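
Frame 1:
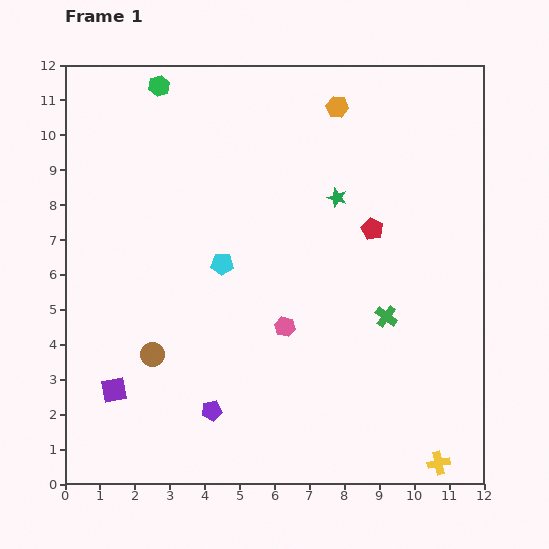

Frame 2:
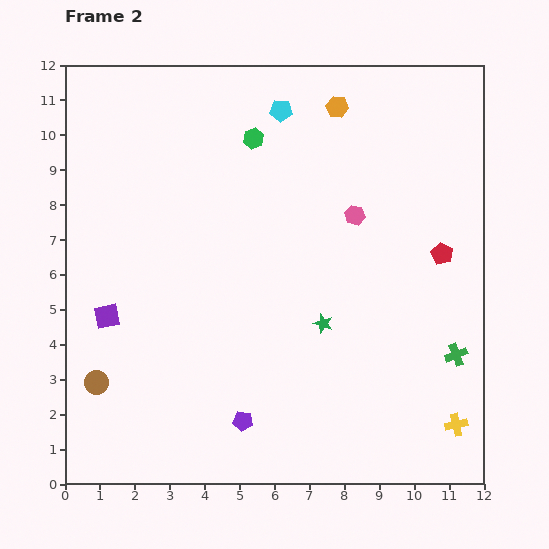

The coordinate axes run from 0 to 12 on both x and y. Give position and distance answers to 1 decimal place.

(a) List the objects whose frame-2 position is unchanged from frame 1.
the orange hexagon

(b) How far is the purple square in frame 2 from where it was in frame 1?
2.1

The purple square moved from (1.4, 2.7) to (1.2, 4.8), a distance of √(0.2² + 2.1²) ≈ 2.1.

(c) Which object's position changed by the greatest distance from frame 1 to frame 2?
the cyan pentagon

(moved 4.7; next 3.8)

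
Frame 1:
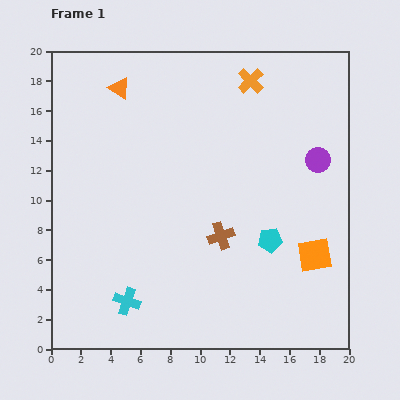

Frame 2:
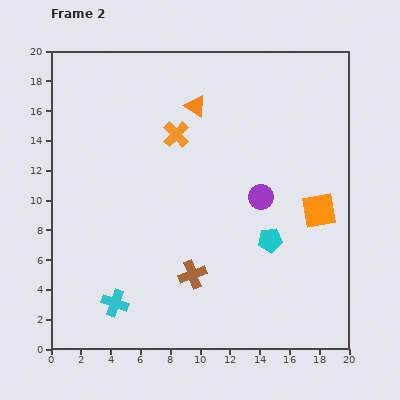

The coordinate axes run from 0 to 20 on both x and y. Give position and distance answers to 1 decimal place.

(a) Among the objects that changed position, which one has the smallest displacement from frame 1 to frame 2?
the cyan cross

(moved 0.8)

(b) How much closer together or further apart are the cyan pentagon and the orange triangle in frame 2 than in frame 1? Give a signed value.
-4.1

Distance in frame 1: 14.4. Distance in frame 2: 10.3.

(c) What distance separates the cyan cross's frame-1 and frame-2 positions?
0.8

The cyan cross moved from (5.1, 3.2) to (4.3, 3.1), a distance of √(0.8² + 0.1²) ≈ 0.8.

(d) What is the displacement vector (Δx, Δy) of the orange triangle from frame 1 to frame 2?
(5.1, -1.2)

The orange triangle was at (4.6, 17.5) in frame 1 and (9.7, 16.3) in frame 2.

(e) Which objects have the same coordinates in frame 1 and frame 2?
the cyan pentagon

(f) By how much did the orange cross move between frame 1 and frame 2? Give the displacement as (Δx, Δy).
(-5.0, -3.6)

The orange cross was at (13.4, 18.0) in frame 1 and (8.4, 14.4) in frame 2.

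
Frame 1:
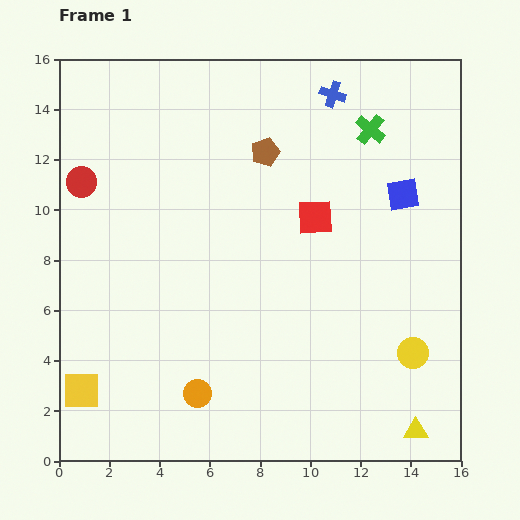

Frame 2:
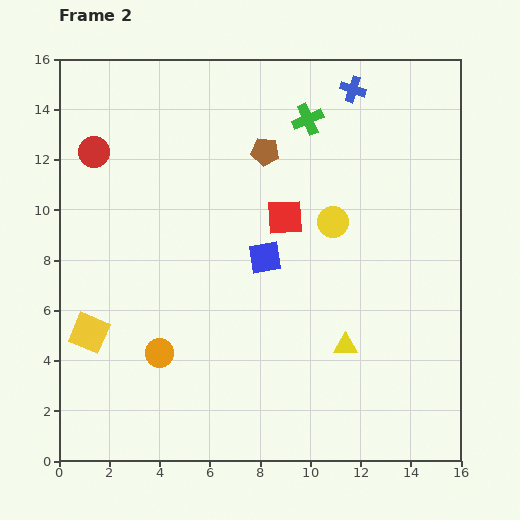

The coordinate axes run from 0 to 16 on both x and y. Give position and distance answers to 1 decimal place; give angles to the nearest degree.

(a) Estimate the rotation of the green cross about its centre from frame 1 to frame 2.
28° clockwise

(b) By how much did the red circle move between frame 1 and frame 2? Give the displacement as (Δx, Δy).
(0.5, 1.2)

The red circle was at (0.9, 11.1) in frame 1 and (1.4, 12.3) in frame 2.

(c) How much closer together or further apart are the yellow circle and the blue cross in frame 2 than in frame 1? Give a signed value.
-5.4

Distance in frame 1: 10.8. Distance in frame 2: 5.4.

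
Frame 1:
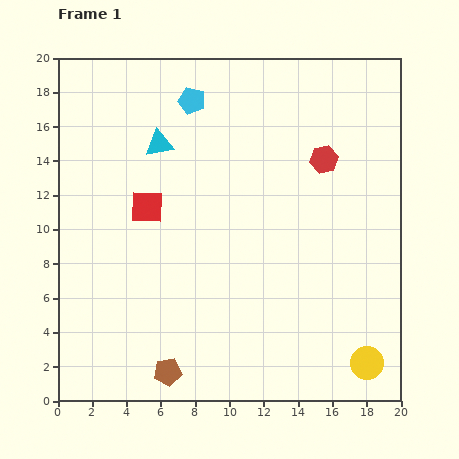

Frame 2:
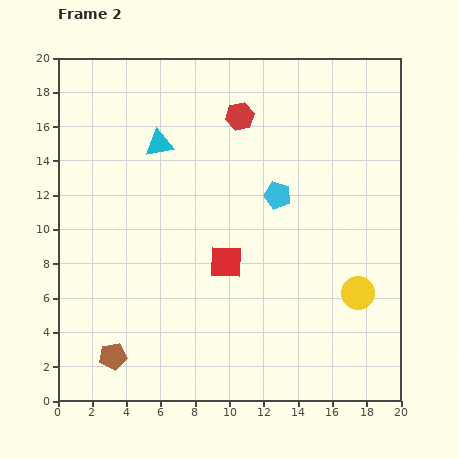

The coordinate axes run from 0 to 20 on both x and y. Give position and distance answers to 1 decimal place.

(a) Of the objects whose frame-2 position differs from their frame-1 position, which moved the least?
the brown pentagon

(moved 3.3)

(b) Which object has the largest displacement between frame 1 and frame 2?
the cyan pentagon

(moved 7.4; next 5.6)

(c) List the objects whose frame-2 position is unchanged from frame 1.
the cyan triangle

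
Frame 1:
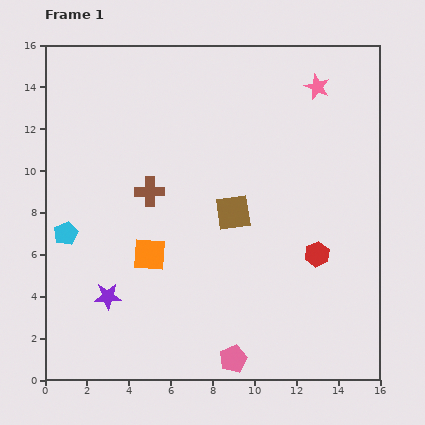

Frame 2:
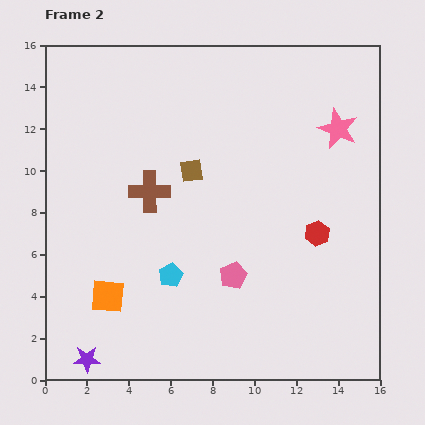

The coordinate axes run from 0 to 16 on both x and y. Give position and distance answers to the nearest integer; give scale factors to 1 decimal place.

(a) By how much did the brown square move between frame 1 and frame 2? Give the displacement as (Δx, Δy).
(-2, 2)

The brown square was at (9, 8) in frame 1 and (7, 10) in frame 2.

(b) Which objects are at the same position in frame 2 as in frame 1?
the brown cross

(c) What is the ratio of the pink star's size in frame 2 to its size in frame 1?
1.6×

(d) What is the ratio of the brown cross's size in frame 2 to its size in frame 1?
1.4×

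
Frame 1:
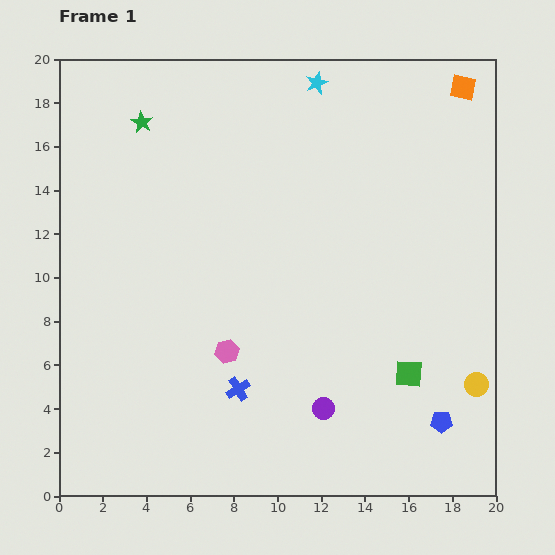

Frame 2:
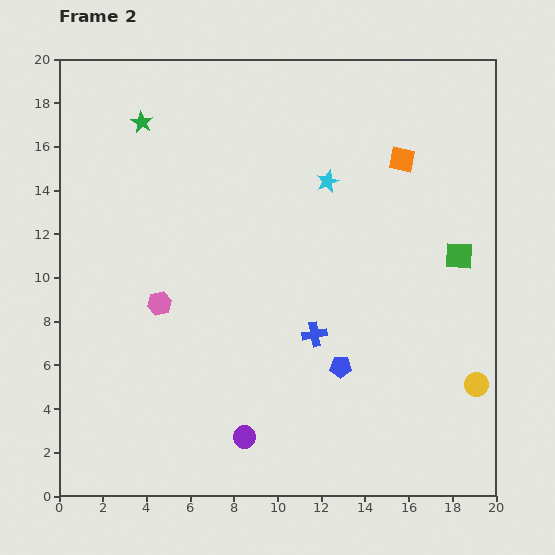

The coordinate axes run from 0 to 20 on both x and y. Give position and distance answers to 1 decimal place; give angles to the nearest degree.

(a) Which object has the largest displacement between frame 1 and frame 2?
the green square

(moved 5.9; next 5.2)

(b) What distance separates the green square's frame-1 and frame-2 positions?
5.9

The green square moved from (16.0, 5.6) to (18.3, 11.0), a distance of √(2.3² + 5.4²) ≈ 5.9.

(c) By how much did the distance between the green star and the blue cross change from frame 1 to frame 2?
-0.5

Distance in frame 1: 13.0. Distance in frame 2: 12.5.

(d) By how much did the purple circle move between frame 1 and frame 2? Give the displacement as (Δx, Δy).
(-3.6, -1.3)

The purple circle was at (12.1, 4.0) in frame 1 and (8.5, 2.7) in frame 2.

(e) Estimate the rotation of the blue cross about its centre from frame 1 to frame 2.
21° clockwise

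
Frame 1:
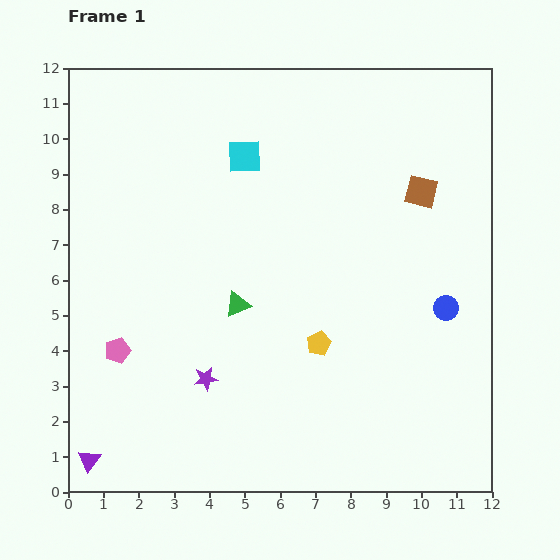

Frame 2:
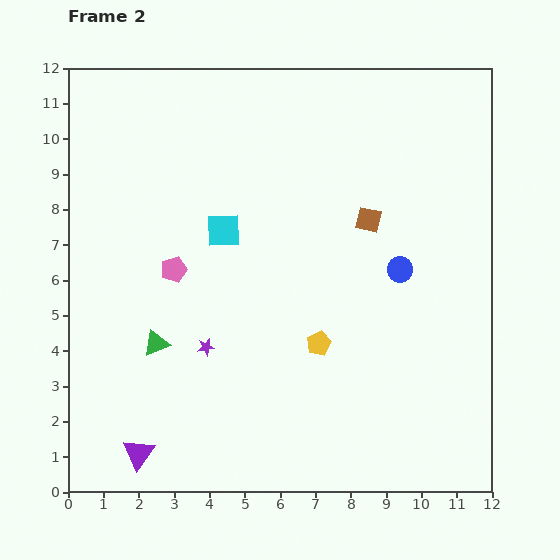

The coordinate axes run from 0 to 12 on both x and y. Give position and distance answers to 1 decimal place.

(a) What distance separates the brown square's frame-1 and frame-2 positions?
1.7

The brown square moved from (10.0, 8.5) to (8.5, 7.7), a distance of √(1.5² + 0.8²) ≈ 1.7.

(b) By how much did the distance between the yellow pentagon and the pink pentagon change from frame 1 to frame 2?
-1.1

Distance in frame 1: 5.7. Distance in frame 2: 4.6.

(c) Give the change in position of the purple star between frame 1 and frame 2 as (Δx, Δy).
(0.0, 0.9)

The purple star was at (3.9, 3.2) in frame 1 and (3.9, 4.1) in frame 2.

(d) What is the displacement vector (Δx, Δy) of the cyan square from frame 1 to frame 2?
(-0.6, -2.1)

The cyan square was at (5.0, 9.5) in frame 1 and (4.4, 7.4) in frame 2.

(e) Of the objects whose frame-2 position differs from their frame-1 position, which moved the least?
the purple star

(moved 0.9)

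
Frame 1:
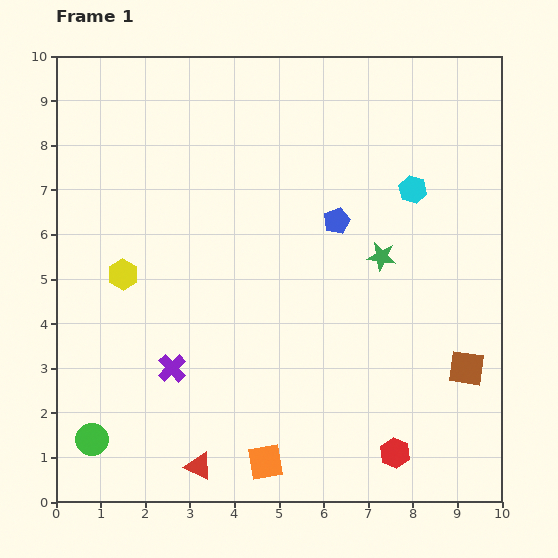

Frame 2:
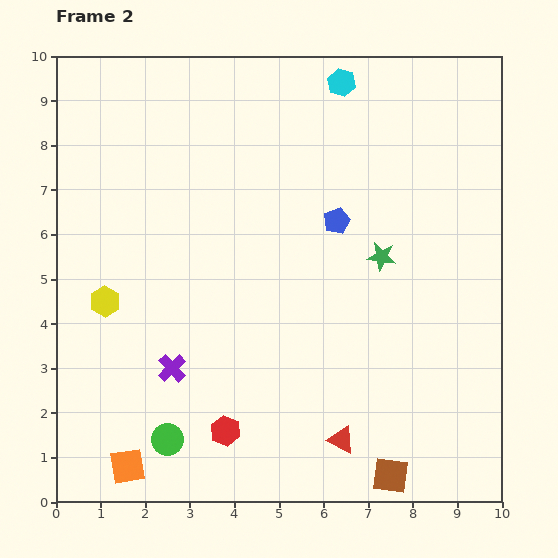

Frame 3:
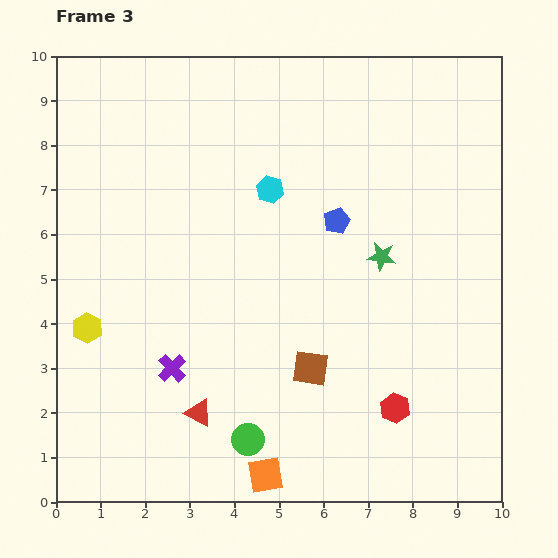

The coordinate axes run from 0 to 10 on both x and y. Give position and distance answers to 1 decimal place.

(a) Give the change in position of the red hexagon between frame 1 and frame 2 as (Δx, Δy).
(-3.8, 0.5)

The red hexagon was at (7.6, 1.1) in frame 1 and (3.8, 1.6) in frame 2.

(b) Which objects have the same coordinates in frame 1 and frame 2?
the blue pentagon, the purple cross, the green star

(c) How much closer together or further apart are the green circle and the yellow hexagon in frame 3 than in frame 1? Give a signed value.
+0.6

Distance in frame 1: 3.8. Distance in frame 3: 4.4.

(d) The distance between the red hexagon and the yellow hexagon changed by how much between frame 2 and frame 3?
+3.1

Distance in frame 2: 4.0. Distance in frame 3: 7.1.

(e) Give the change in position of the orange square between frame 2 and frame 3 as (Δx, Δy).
(3.1, -0.2)

The orange square was at (1.6, 0.8) in frame 2 and (4.7, 0.6) in frame 3.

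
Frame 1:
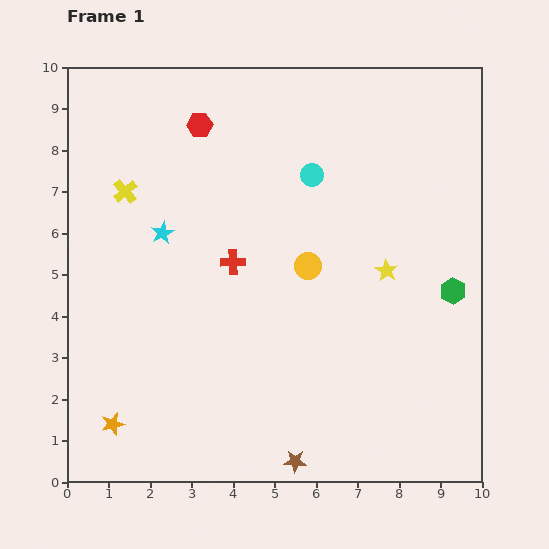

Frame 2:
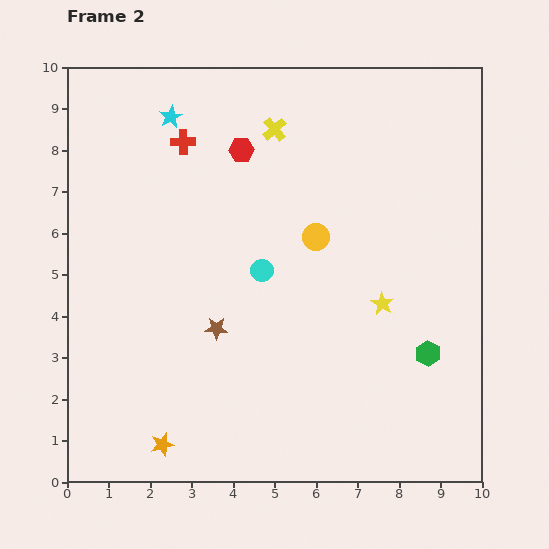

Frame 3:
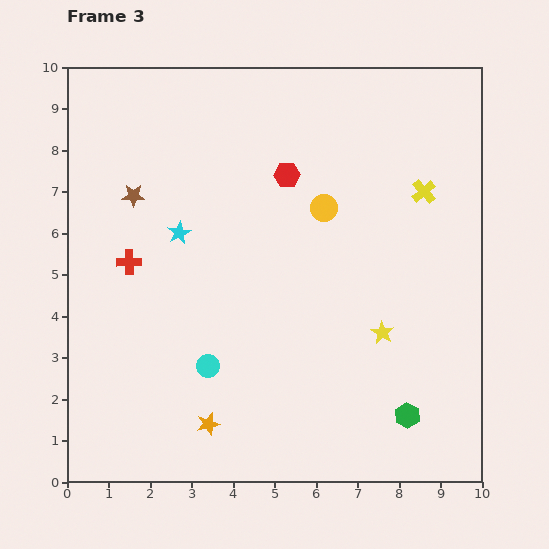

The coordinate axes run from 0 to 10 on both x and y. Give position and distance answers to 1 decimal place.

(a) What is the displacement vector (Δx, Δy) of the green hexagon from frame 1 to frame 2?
(-0.6, -1.5)

The green hexagon was at (9.3, 4.6) in frame 1 and (8.7, 3.1) in frame 2.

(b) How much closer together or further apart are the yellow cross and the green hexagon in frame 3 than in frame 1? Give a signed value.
-2.9

Distance in frame 1: 8.3. Distance in frame 3: 5.4.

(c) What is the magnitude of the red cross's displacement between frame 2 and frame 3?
3.2

The red cross moved from (2.8, 8.2) to (1.5, 5.3), a distance of √(1.3² + 2.9²) ≈ 3.2.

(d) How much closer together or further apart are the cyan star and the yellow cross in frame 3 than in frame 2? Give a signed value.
+3.5

Distance in frame 2: 2.5. Distance in frame 3: 6.0.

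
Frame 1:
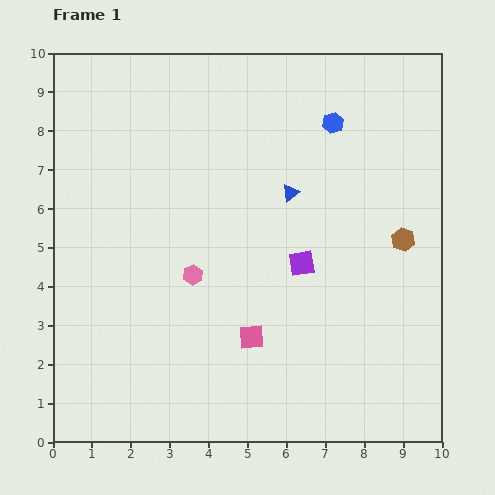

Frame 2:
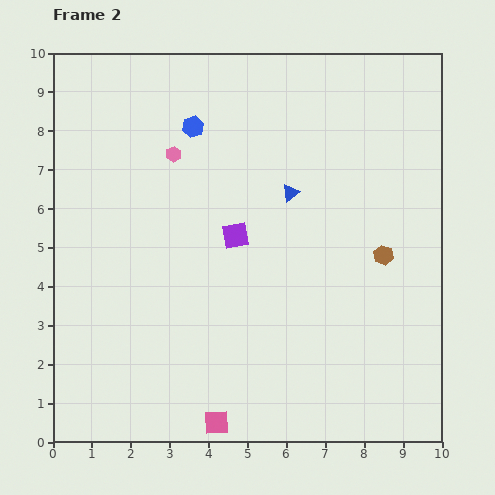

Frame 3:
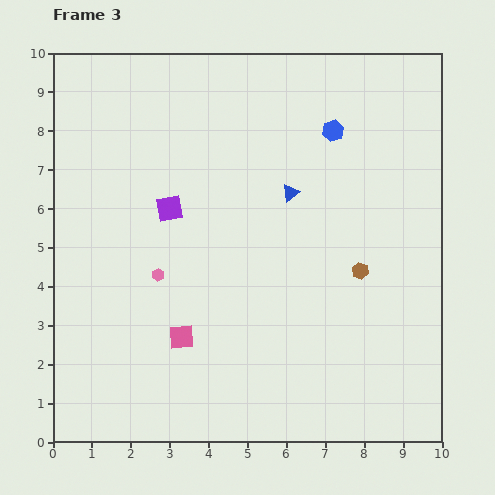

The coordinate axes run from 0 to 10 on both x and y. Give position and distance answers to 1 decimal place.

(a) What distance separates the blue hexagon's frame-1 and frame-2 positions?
3.6

The blue hexagon moved from (7.2, 8.2) to (3.6, 8.1), a distance of √(3.6² + 0.1²) ≈ 3.6.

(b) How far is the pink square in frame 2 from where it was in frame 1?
2.4

The pink square moved from (5.1, 2.7) to (4.2, 0.5), a distance of √(0.9² + 2.2²) ≈ 2.4.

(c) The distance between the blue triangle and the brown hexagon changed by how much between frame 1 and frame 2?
-0.2

Distance in frame 1: 3.1. Distance in frame 2: 2.9.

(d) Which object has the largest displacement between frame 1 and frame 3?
the purple square

(moved 3.7; next 1.8)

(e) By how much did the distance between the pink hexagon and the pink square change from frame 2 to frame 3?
-5.3

Distance in frame 2: 7.0. Distance in frame 3: 1.7.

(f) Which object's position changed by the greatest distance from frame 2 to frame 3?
the blue hexagon

(moved 3.6; next 3.1)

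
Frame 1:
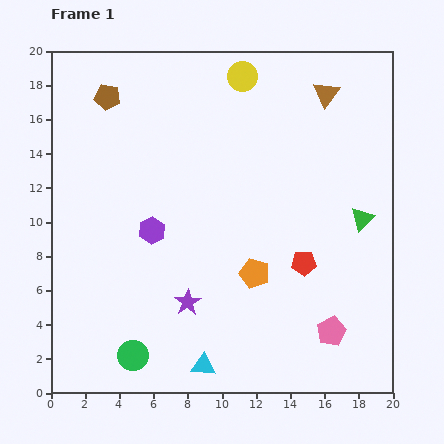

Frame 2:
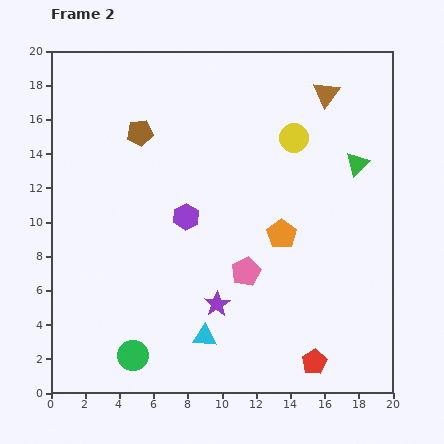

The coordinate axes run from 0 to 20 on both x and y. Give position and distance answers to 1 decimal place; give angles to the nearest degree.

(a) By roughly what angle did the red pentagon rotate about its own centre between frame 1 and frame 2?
28° counter-clockwise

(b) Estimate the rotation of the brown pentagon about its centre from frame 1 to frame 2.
17° counter-clockwise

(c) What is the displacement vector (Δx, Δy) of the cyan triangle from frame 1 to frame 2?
(0.1, 1.7)

The cyan triangle was at (8.9, 1.6) in frame 1 and (9.0, 3.3) in frame 2.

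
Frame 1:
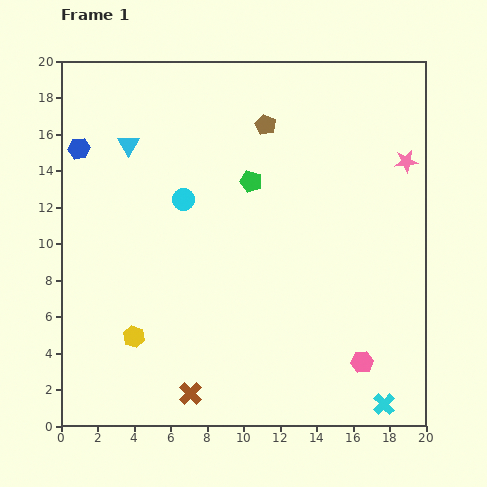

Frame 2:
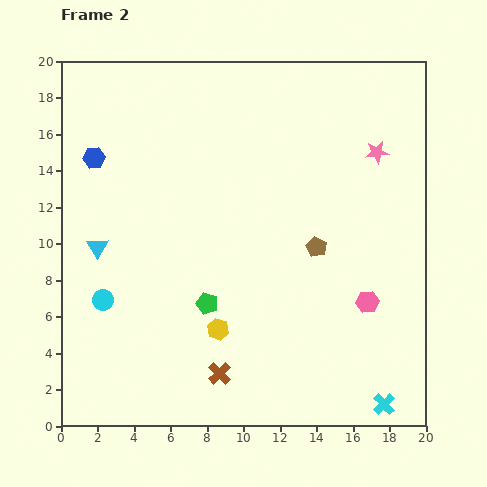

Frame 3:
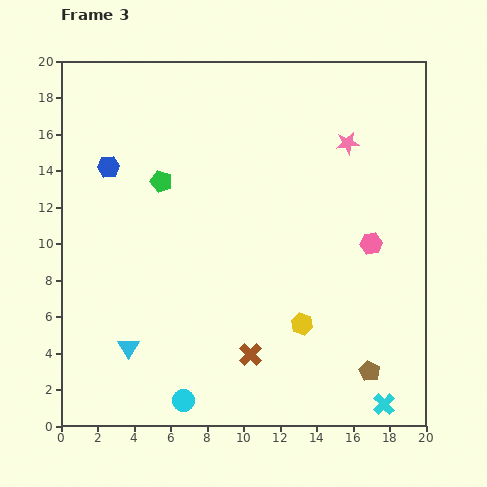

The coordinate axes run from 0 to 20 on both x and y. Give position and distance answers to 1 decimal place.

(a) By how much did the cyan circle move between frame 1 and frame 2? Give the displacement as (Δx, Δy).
(-4.4, -5.5)

The cyan circle was at (6.7, 12.4) in frame 1 and (2.3, 6.9) in frame 2.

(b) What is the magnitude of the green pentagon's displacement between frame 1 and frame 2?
7.1

The green pentagon moved from (10.4, 13.4) to (8.0, 6.7), a distance of √(2.4² + 6.7²) ≈ 7.1.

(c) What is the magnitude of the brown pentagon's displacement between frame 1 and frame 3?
14.7

The brown pentagon moved from (11.2, 16.5) to (16.9, 3.0), a distance of √(5.7² + 13.5²) ≈ 14.7.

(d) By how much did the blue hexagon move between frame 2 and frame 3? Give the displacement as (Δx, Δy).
(0.8, -0.5)

The blue hexagon was at (1.8, 14.7) in frame 2 and (2.6, 14.2) in frame 3.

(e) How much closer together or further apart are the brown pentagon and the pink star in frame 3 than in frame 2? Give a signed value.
+6.4

Distance in frame 2: 6.2. Distance in frame 3: 12.6.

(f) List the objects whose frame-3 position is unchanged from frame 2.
the cyan cross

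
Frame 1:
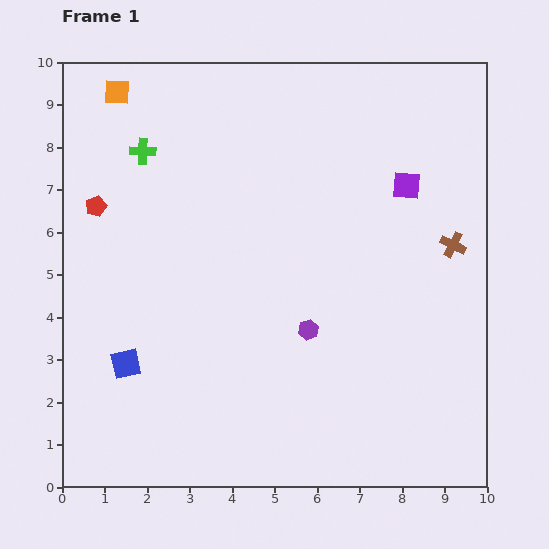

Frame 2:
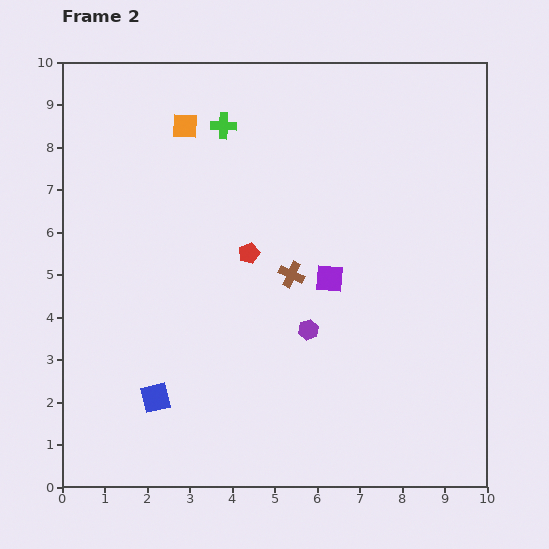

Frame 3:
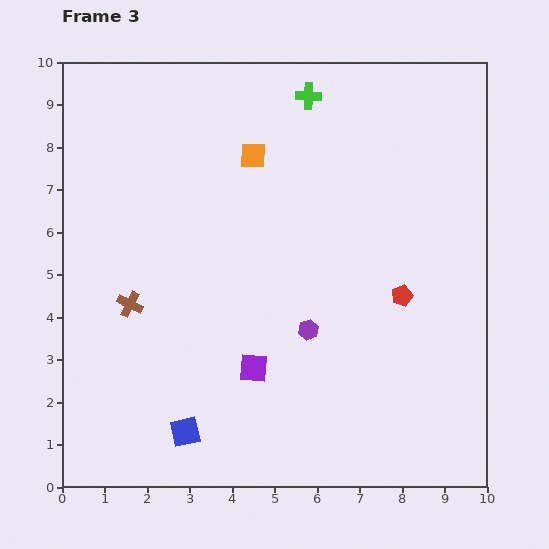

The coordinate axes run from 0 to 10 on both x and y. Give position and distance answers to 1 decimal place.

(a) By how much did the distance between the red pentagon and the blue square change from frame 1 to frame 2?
+0.2

Distance in frame 1: 3.8. Distance in frame 2: 4.0.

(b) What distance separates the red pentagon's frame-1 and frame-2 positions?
3.8

The red pentagon moved from (0.8, 6.6) to (4.4, 5.5), a distance of √(3.6² + 1.1²) ≈ 3.8.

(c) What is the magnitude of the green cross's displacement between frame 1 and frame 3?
4.1

The green cross moved from (1.9, 7.9) to (5.8, 9.2), a distance of √(3.9² + 1.3²) ≈ 4.1.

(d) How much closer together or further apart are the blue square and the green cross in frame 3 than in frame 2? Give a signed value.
+1.8

Distance in frame 2: 6.6. Distance in frame 3: 8.4.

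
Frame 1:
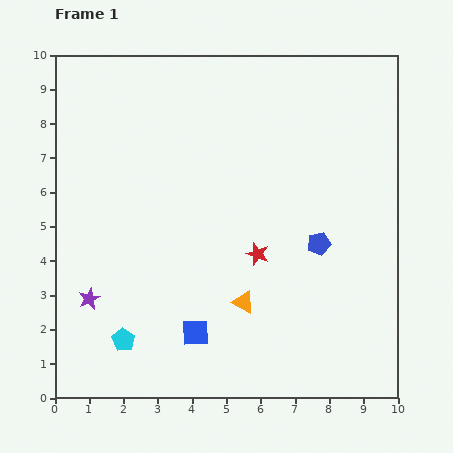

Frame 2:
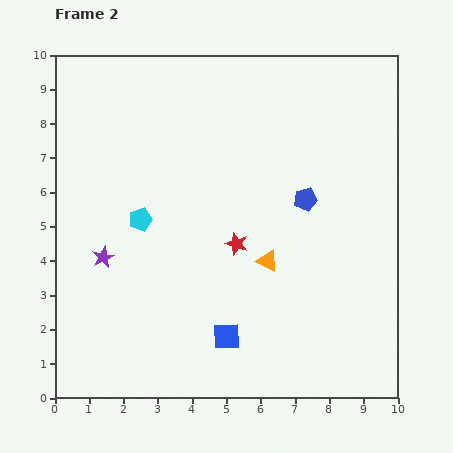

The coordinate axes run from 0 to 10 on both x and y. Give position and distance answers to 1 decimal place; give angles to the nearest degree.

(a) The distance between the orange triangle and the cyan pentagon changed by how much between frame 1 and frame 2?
+0.2

Distance in frame 1: 3.7. Distance in frame 2: 3.9.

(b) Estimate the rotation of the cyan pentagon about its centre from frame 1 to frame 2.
21° clockwise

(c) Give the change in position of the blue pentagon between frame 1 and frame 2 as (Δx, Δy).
(-0.4, 1.3)

The blue pentagon was at (7.7, 4.5) in frame 1 and (7.3, 5.8) in frame 2.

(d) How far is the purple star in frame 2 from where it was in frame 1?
1.3

The purple star moved from (1.0, 2.9) to (1.4, 4.1), a distance of √(0.4² + 1.2²) ≈ 1.3.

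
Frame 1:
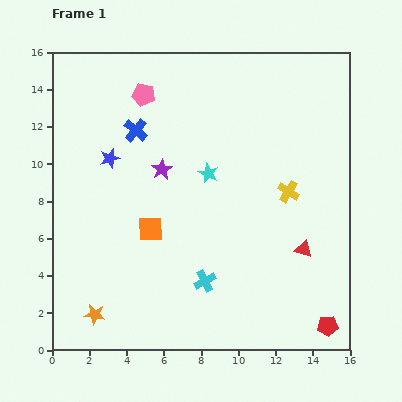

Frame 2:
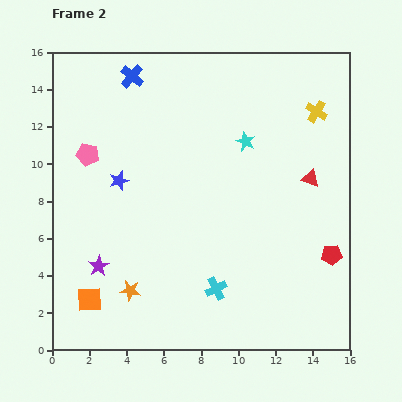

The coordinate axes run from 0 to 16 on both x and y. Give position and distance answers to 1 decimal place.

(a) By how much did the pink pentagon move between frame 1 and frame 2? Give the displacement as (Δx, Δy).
(-3.0, -3.2)

The pink pentagon was at (4.9, 13.7) in frame 1 and (1.9, 10.5) in frame 2.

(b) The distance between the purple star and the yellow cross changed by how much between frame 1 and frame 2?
+7.4

Distance in frame 1: 6.9. Distance in frame 2: 14.3.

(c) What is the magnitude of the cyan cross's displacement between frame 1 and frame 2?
0.7

The cyan cross moved from (8.2, 3.7) to (8.8, 3.3), a distance of √(0.6² + 0.4²) ≈ 0.7.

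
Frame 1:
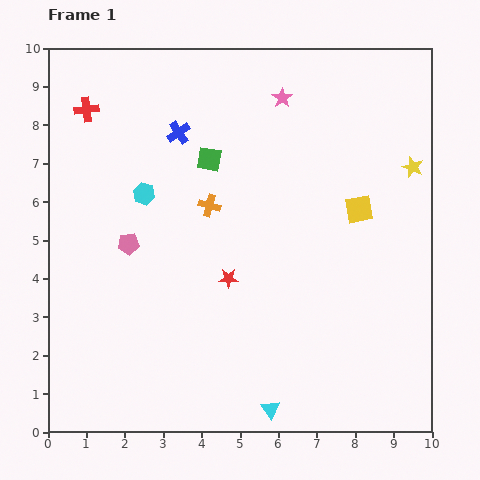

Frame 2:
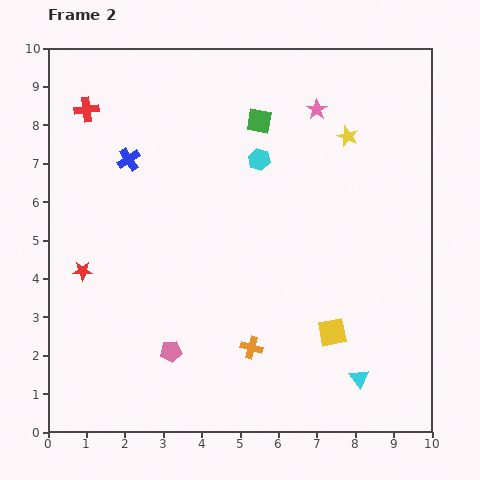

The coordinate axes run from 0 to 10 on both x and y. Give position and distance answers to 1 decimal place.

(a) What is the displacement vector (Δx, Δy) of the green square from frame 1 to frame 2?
(1.3, 1.0)

The green square was at (4.2, 7.1) in frame 1 and (5.5, 8.1) in frame 2.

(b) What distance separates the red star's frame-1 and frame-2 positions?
3.8

The red star moved from (4.7, 4.0) to (0.9, 4.2), a distance of √(3.8² + 0.2²) ≈ 3.8.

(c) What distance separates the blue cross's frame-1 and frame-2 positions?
1.5

The blue cross moved from (3.4, 7.8) to (2.1, 7.1), a distance of √(1.3² + 0.7²) ≈ 1.5.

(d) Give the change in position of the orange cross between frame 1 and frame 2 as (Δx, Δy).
(1.1, -3.7)

The orange cross was at (4.2, 5.9) in frame 1 and (5.3, 2.2) in frame 2.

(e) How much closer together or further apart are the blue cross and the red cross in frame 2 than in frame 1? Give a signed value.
-0.8

Distance in frame 1: 2.5. Distance in frame 2: 1.7.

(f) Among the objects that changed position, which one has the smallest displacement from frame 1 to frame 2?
the pink star

(moved 0.9)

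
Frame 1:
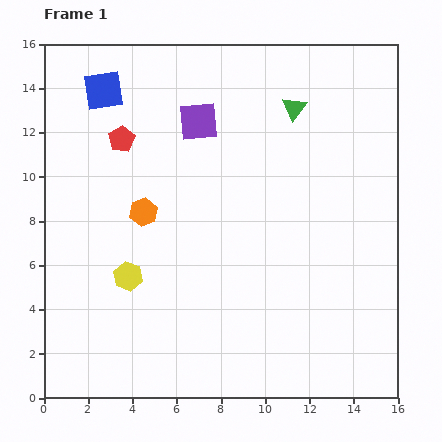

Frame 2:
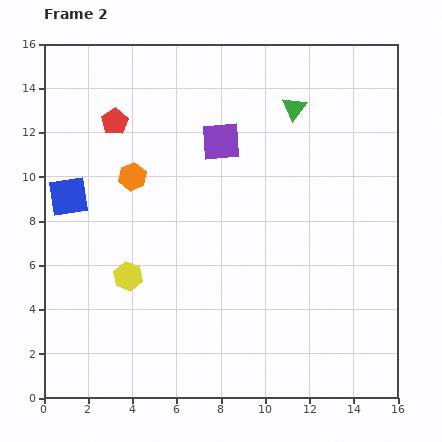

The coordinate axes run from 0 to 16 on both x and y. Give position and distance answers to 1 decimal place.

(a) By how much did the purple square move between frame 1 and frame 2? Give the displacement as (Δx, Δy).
(1.0, -0.9)

The purple square was at (7.0, 12.5) in frame 1 and (8.0, 11.6) in frame 2.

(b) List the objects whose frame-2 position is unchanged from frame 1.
the yellow hexagon, the green triangle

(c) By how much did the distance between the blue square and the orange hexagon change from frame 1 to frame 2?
-2.8

Distance in frame 1: 5.8. Distance in frame 2: 3.0.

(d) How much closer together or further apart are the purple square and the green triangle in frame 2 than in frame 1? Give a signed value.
-0.7

Distance in frame 1: 4.3. Distance in frame 2: 3.6.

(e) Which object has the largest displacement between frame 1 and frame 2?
the blue square

(moved 5.1; next 1.7)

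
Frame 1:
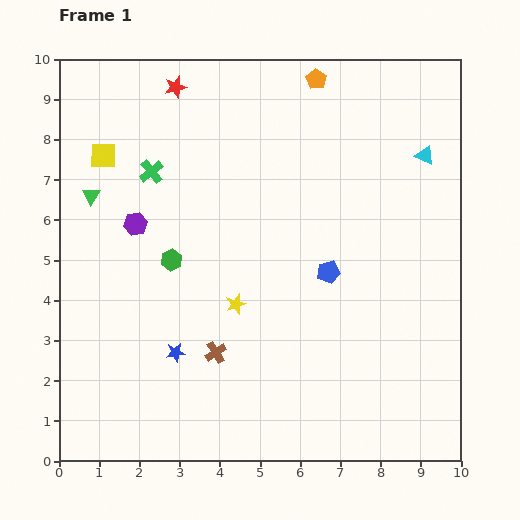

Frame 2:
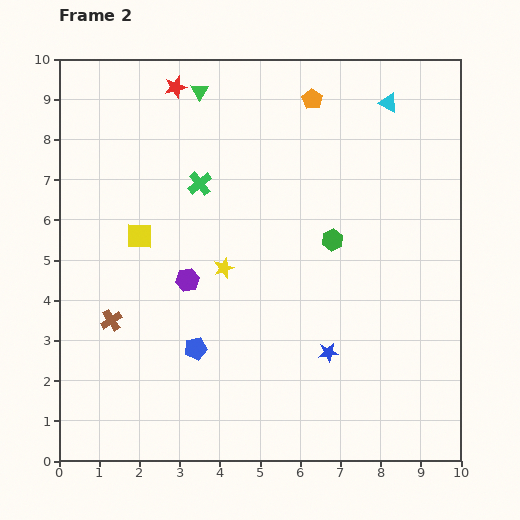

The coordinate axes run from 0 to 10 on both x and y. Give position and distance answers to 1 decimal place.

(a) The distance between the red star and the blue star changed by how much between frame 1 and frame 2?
+1.0

Distance in frame 1: 6.6. Distance in frame 2: 7.6.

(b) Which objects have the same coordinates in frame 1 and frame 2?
the red star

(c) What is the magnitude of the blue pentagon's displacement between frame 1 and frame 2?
3.8

The blue pentagon moved from (6.7, 4.7) to (3.4, 2.8), a distance of √(3.3² + 1.9²) ≈ 3.8.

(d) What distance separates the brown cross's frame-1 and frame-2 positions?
2.7

The brown cross moved from (3.9, 2.7) to (1.3, 3.5), a distance of √(2.6² + 0.8²) ≈ 2.7.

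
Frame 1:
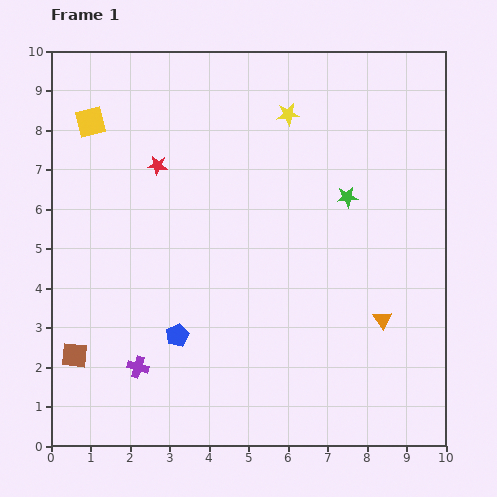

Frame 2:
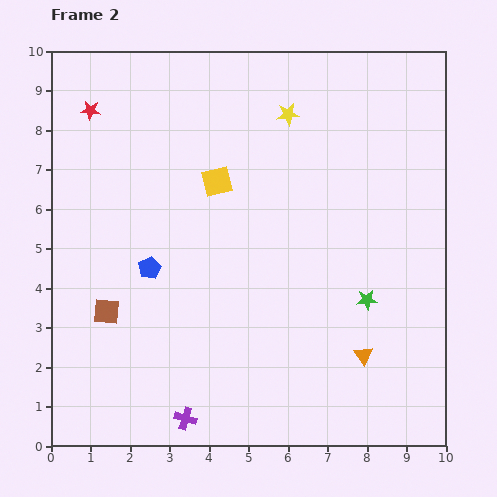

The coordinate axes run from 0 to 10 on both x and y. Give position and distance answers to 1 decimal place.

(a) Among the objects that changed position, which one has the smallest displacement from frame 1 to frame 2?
the orange triangle

(moved 1.0)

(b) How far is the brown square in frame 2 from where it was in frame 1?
1.4

The brown square moved from (0.6, 2.3) to (1.4, 3.4), a distance of √(0.8² + 1.1²) ≈ 1.4.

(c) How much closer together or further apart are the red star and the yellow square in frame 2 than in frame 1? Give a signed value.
+1.7

Distance in frame 1: 2.0. Distance in frame 2: 3.7.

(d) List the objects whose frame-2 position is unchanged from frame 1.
the yellow star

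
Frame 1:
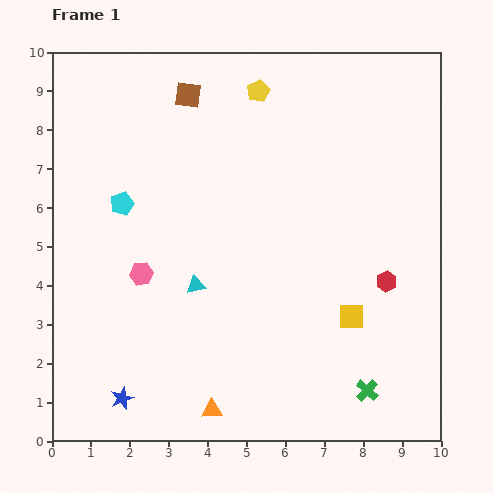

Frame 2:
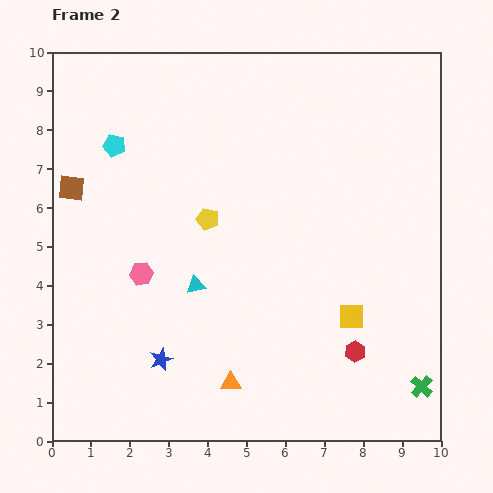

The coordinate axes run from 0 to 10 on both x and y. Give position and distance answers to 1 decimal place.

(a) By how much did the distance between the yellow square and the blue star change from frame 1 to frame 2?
-1.3

Distance in frame 1: 6.3. Distance in frame 2: 5.0.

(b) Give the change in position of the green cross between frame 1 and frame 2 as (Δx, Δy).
(1.4, 0.1)

The green cross was at (8.1, 1.3) in frame 1 and (9.5, 1.4) in frame 2.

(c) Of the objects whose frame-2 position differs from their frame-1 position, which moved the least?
the orange triangle

(moved 0.9)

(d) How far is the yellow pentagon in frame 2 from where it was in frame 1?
3.5

The yellow pentagon moved from (5.3, 9.0) to (4.0, 5.7), a distance of √(1.3² + 3.3²) ≈ 3.5.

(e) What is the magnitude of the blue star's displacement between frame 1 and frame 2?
1.4

The blue star moved from (1.8, 1.1) to (2.8, 2.1), a distance of √(1.0² + 1.0²) ≈ 1.4.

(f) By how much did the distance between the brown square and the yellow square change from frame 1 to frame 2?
+0.8

Distance in frame 1: 7.1. Distance in frame 2: 7.9.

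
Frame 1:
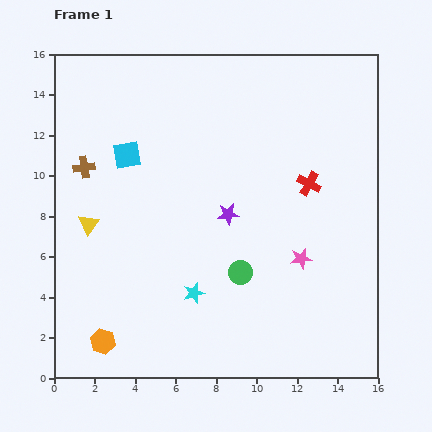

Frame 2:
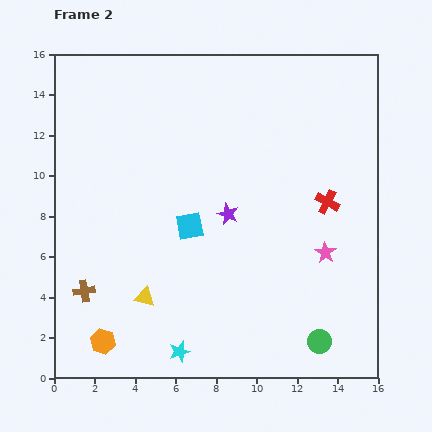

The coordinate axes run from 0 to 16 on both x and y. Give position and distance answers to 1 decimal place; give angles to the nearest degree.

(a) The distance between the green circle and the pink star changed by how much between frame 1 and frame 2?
+1.3

Distance in frame 1: 3.1. Distance in frame 2: 4.4.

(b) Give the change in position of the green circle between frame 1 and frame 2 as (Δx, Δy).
(3.9, -3.4)

The green circle was at (9.2, 5.2) in frame 1 and (13.1, 1.8) in frame 2.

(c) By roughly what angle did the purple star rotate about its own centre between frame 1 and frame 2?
29° clockwise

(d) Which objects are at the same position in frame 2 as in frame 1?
the orange hexagon, the purple star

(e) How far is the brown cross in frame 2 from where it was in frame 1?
6.1

The brown cross moved from (1.5, 10.4) to (1.5, 4.3), a distance of √(0.0² + 6.1²) ≈ 6.1.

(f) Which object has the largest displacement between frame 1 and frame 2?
the brown cross

(moved 6.1; next 5.2)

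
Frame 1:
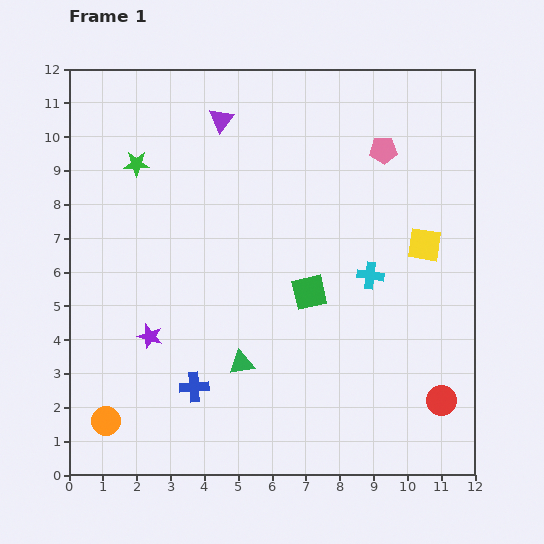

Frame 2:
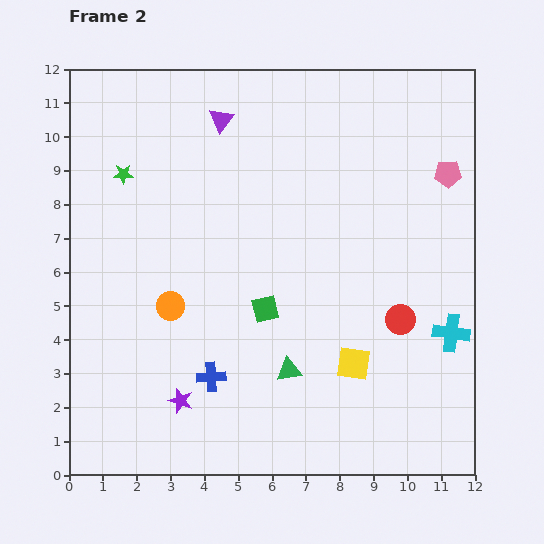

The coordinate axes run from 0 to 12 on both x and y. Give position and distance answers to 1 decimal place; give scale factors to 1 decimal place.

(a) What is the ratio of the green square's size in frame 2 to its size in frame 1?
0.8×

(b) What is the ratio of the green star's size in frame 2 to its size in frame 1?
0.8×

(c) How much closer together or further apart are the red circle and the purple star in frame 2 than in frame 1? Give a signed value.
-1.9

Distance in frame 1: 8.8. Distance in frame 2: 6.9.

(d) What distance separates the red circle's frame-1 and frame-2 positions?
2.7

The red circle moved from (11.0, 2.2) to (9.8, 4.6), a distance of √(1.2² + 2.4²) ≈ 2.7.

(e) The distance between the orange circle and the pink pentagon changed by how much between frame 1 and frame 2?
-2.4

Distance in frame 1: 11.5. Distance in frame 2: 9.1.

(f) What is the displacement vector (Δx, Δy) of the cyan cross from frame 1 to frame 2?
(2.4, -1.7)

The cyan cross was at (8.9, 5.9) in frame 1 and (11.3, 4.2) in frame 2.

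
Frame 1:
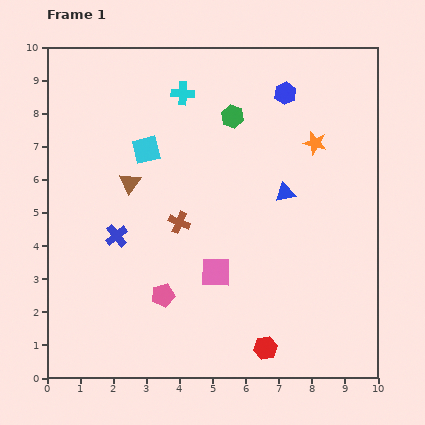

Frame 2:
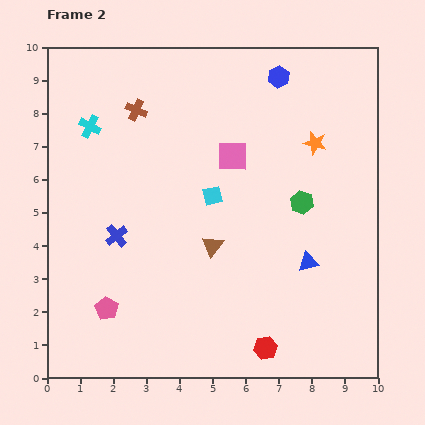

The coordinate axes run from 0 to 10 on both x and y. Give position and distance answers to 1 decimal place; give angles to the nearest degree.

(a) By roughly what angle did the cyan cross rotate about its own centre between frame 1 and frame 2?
24° clockwise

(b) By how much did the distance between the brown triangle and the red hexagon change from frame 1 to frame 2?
-3.0

Distance in frame 1: 6.5. Distance in frame 2: 3.5.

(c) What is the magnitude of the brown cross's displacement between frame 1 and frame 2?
3.6

The brown cross moved from (4.0, 4.7) to (2.7, 8.1), a distance of √(1.3² + 3.4²) ≈ 3.6.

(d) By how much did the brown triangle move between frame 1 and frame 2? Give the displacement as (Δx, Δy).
(2.5, -1.9)

The brown triangle was at (2.5, 5.9) in frame 1 and (5.0, 4.0) in frame 2.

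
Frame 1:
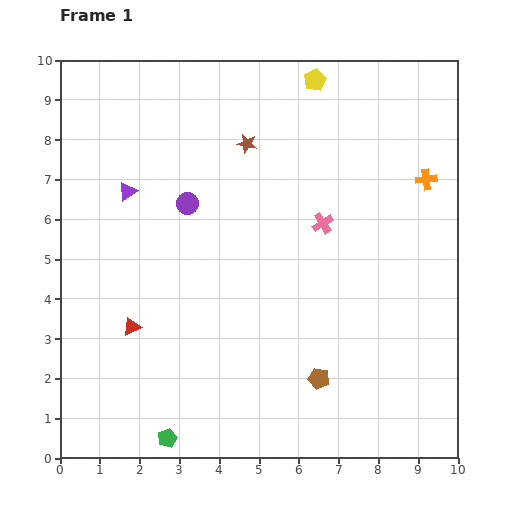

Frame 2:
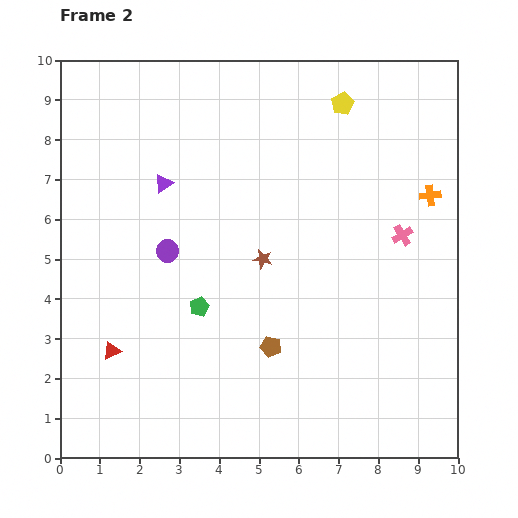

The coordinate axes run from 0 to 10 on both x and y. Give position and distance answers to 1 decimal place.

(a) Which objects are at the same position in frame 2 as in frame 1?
none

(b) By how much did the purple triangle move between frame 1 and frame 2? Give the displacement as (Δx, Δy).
(0.9, 0.2)

The purple triangle was at (1.7, 6.7) in frame 1 and (2.6, 6.9) in frame 2.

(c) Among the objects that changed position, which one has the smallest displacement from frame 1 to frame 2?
the orange cross

(moved 0.4)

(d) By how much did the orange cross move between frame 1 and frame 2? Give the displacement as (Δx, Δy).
(0.1, -0.4)

The orange cross was at (9.2, 7.0) in frame 1 and (9.3, 6.6) in frame 2.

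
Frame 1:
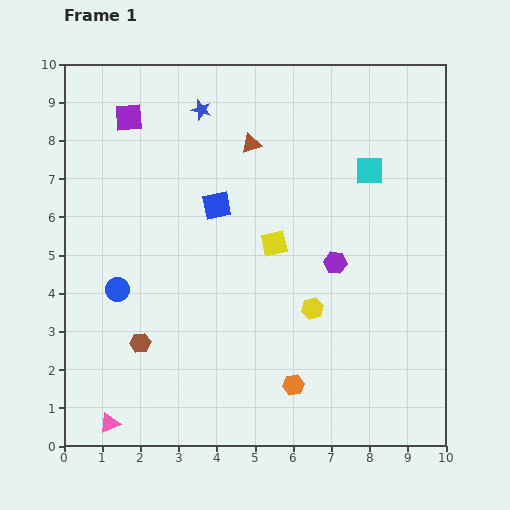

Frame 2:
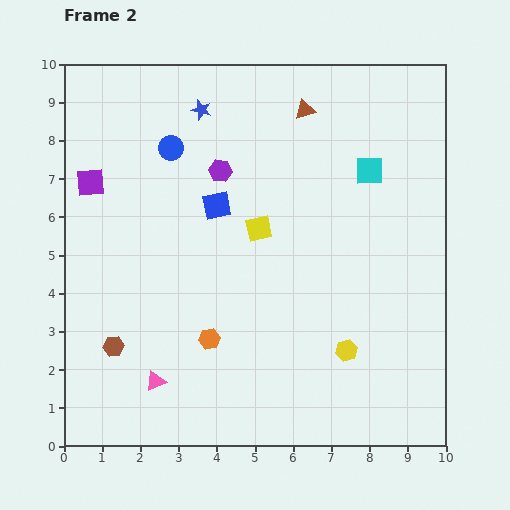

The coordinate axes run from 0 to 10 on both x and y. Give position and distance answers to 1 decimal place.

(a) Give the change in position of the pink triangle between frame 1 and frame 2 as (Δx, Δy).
(1.2, 1.1)

The pink triangle was at (1.2, 0.6) in frame 1 and (2.4, 1.7) in frame 2.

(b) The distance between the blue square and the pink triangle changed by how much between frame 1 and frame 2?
-1.5

Distance in frame 1: 6.4. Distance in frame 2: 4.9.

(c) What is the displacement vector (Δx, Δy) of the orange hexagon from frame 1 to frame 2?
(-2.2, 1.2)

The orange hexagon was at (6.0, 1.6) in frame 1 and (3.8, 2.8) in frame 2.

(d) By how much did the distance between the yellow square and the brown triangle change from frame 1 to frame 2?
+0.6

Distance in frame 1: 2.7. Distance in frame 2: 3.3.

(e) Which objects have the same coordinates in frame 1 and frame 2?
the blue square, the cyan square, the blue star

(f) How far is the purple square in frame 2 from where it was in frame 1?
2.0

The purple square moved from (1.7, 8.6) to (0.7, 6.9), a distance of √(1.0² + 1.7²) ≈ 2.0.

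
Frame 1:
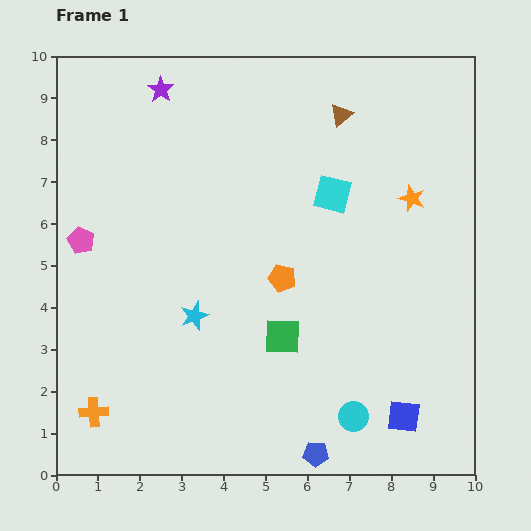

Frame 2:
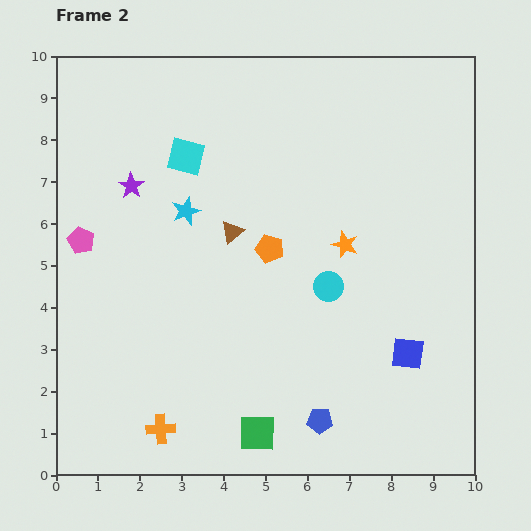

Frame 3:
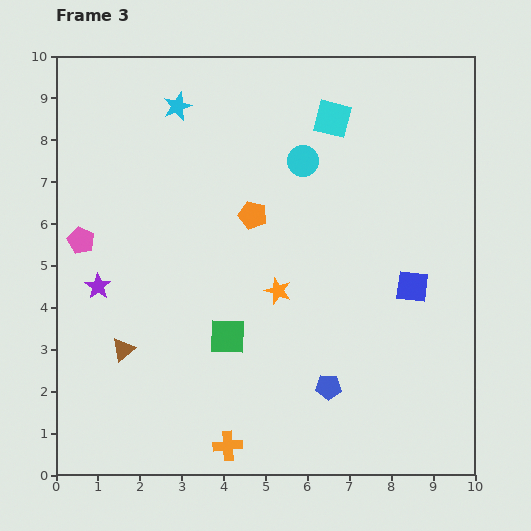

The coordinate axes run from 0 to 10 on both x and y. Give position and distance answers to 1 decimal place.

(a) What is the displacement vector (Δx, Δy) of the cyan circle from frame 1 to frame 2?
(-0.6, 3.1)

The cyan circle was at (7.1, 1.4) in frame 1 and (6.5, 4.5) in frame 2.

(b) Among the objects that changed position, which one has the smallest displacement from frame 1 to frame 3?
the green square

(moved 1.3)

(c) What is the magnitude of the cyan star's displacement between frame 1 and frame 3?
5.0

The cyan star moved from (3.3, 3.8) to (2.9, 8.8), a distance of √(0.4² + 5.0²) ≈ 5.0.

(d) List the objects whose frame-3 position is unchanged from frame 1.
the pink pentagon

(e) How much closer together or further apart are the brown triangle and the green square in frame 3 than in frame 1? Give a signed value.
-3.0

Distance in frame 1: 5.5. Distance in frame 3: 2.5.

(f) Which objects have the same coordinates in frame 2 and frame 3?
the pink pentagon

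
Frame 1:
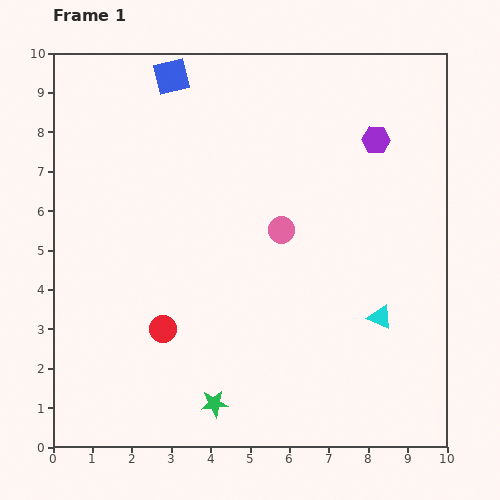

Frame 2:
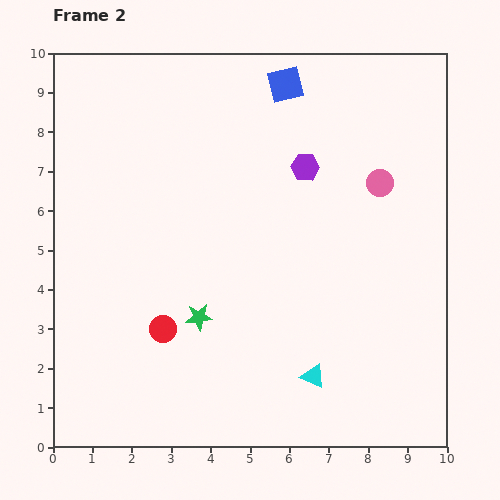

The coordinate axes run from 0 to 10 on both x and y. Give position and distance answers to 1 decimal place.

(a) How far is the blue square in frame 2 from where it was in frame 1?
2.9

The blue square moved from (3.0, 9.4) to (5.9, 9.2), a distance of √(2.9² + 0.2²) ≈ 2.9.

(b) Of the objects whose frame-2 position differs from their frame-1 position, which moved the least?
the purple hexagon

(moved 1.9)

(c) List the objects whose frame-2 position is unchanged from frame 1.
the red circle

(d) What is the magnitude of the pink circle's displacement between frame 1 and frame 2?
2.8

The pink circle moved from (5.8, 5.5) to (8.3, 6.7), a distance of √(2.5² + 1.2²) ≈ 2.8.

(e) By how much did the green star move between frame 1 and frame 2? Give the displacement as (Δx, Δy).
(-0.4, 2.2)

The green star was at (4.1, 1.1) in frame 1 and (3.7, 3.3) in frame 2.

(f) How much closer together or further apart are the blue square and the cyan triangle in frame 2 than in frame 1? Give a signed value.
-0.7

Distance in frame 1: 8.1. Distance in frame 2: 7.4.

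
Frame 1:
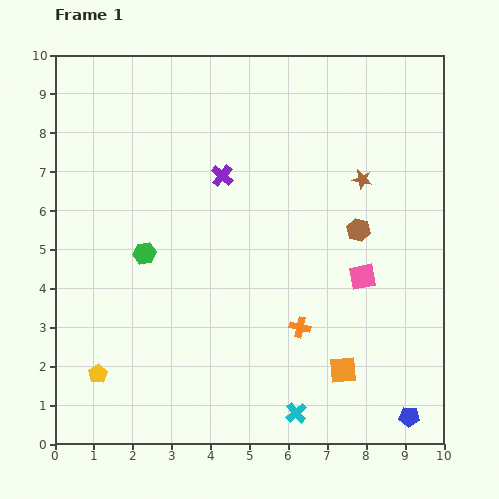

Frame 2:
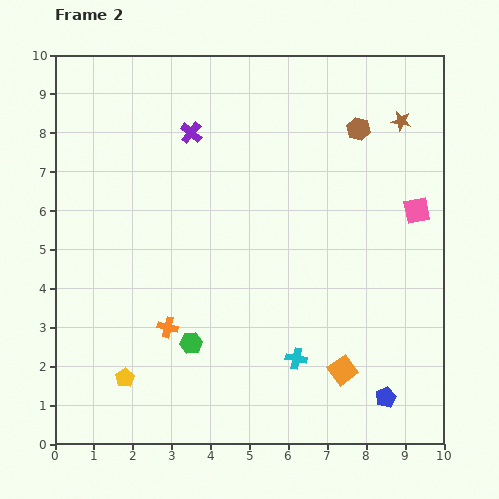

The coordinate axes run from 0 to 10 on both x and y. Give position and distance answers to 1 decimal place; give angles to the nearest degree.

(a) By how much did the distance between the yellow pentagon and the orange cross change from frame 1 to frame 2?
-3.6

Distance in frame 1: 5.3. Distance in frame 2: 1.7.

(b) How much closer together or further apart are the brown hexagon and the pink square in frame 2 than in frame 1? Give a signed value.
+1.4

Distance in frame 1: 1.2. Distance in frame 2: 2.6.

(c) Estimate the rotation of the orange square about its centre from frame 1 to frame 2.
31° counter-clockwise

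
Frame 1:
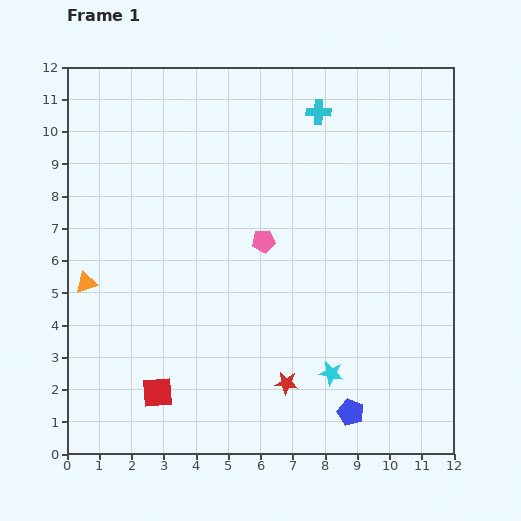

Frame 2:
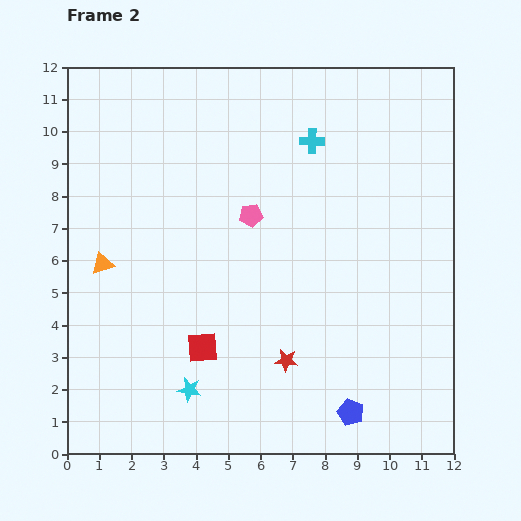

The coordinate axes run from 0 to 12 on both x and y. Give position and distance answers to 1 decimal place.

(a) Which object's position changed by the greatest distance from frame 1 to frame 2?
the cyan star

(moved 4.4; next 2.0)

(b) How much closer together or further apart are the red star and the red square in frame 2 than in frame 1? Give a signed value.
-1.4

Distance in frame 1: 4.0. Distance in frame 2: 2.6.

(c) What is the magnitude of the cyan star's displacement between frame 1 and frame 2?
4.4

The cyan star moved from (8.2, 2.5) to (3.8, 2.0), a distance of √(4.4² + 0.5²) ≈ 4.4.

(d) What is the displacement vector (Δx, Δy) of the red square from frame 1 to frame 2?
(1.4, 1.4)

The red square was at (2.8, 1.9) in frame 1 and (4.2, 3.3) in frame 2.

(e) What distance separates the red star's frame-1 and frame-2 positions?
0.7

The red star moved from (6.8, 2.2) to (6.8, 2.9), a distance of √(0.0² + 0.7²) ≈ 0.7.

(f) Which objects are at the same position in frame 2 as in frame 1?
the blue pentagon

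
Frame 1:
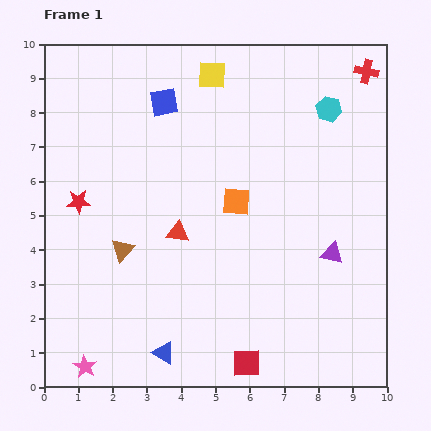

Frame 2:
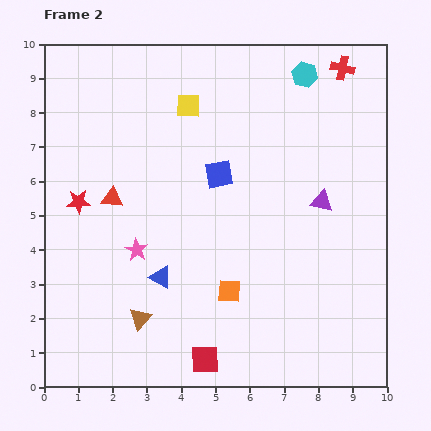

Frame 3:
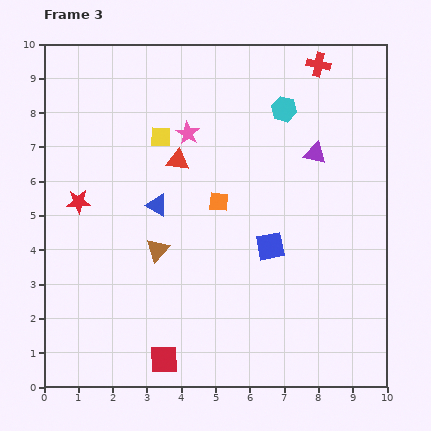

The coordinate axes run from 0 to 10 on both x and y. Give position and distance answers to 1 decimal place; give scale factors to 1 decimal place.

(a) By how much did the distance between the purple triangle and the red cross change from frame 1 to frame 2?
-1.5

Distance in frame 1: 5.4. Distance in frame 2: 3.9.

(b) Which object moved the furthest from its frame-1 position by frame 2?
the pink star

(moved 3.7; next 2.6)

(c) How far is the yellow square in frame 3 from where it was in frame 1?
2.3

The yellow square moved from (4.9, 9.1) to (3.4, 7.3), a distance of √(1.5² + 1.8²) ≈ 2.3.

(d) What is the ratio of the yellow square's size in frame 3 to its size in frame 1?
0.7×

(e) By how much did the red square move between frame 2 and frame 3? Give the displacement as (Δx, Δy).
(-1.2, 0.0)

The red square was at (4.7, 0.8) in frame 2 and (3.5, 0.8) in frame 3.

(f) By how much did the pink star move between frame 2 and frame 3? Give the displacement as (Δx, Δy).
(1.5, 3.4)

The pink star was at (2.7, 4.0) in frame 2 and (4.2, 7.4) in frame 3.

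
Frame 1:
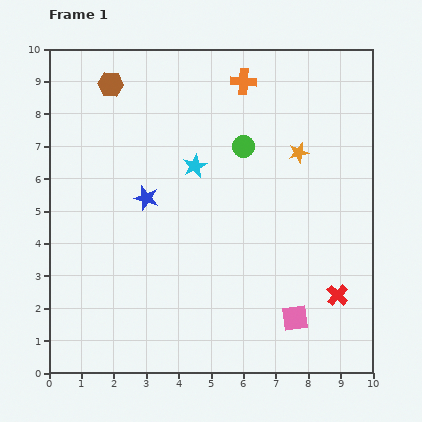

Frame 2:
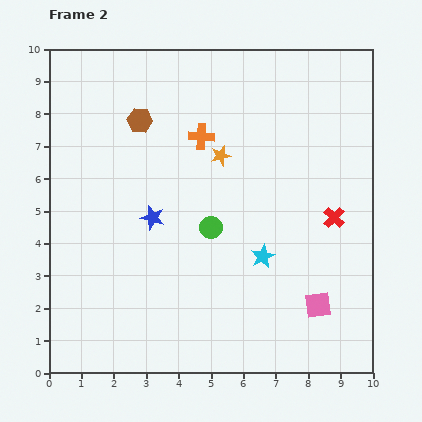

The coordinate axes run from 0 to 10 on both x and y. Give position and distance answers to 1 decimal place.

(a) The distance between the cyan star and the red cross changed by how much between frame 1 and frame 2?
-3.4

Distance in frame 1: 5.9. Distance in frame 2: 2.5.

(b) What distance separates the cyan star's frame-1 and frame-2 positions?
3.5

The cyan star moved from (4.5, 6.4) to (6.6, 3.6), a distance of √(2.1² + 2.8²) ≈ 3.5.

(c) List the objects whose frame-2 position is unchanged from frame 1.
none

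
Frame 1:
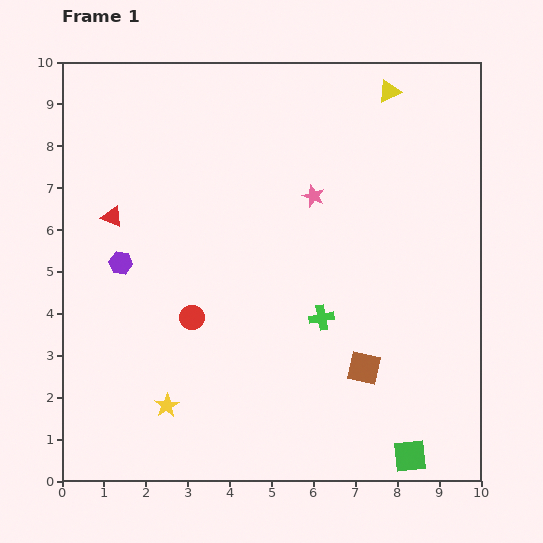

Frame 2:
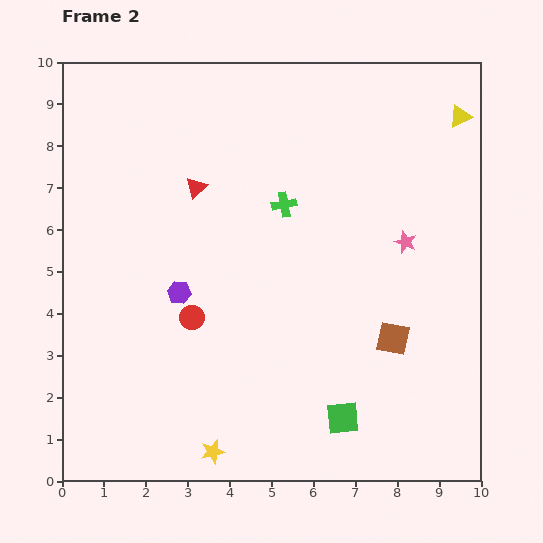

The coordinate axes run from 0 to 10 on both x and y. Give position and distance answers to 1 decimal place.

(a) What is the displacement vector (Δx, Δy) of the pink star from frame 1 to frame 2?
(2.2, -1.1)

The pink star was at (6.0, 6.8) in frame 1 and (8.2, 5.7) in frame 2.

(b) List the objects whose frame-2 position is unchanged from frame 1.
the red circle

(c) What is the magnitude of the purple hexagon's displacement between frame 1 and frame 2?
1.6

The purple hexagon moved from (1.4, 5.2) to (2.8, 4.5), a distance of √(1.4² + 0.7²) ≈ 1.6.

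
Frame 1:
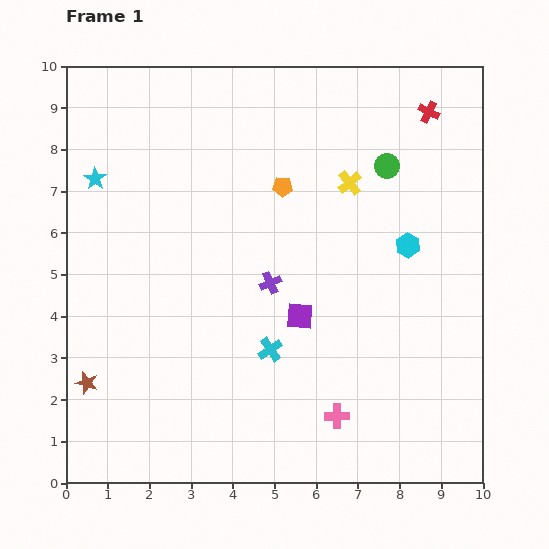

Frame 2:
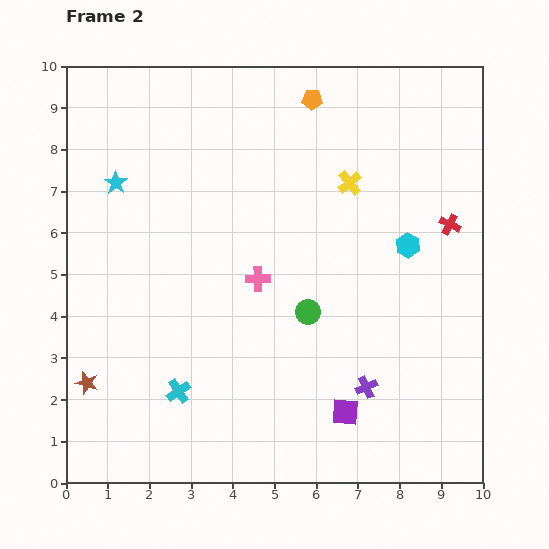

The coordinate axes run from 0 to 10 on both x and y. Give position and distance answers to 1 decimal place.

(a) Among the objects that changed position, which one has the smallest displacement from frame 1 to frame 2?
the cyan star

(moved 0.5)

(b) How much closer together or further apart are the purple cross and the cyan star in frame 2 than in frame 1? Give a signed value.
+2.8

Distance in frame 1: 4.9. Distance in frame 2: 7.7.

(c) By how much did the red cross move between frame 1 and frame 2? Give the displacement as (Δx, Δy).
(0.5, -2.7)

The red cross was at (8.7, 8.9) in frame 1 and (9.2, 6.2) in frame 2.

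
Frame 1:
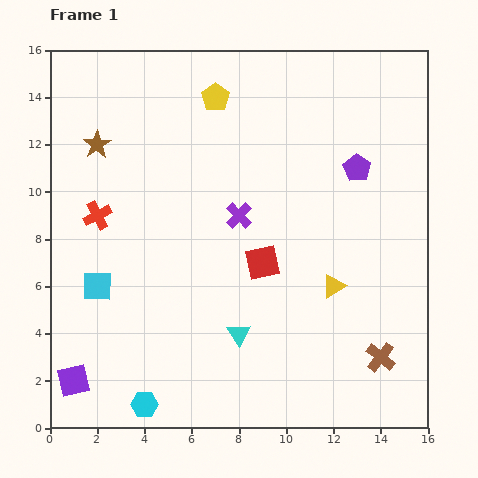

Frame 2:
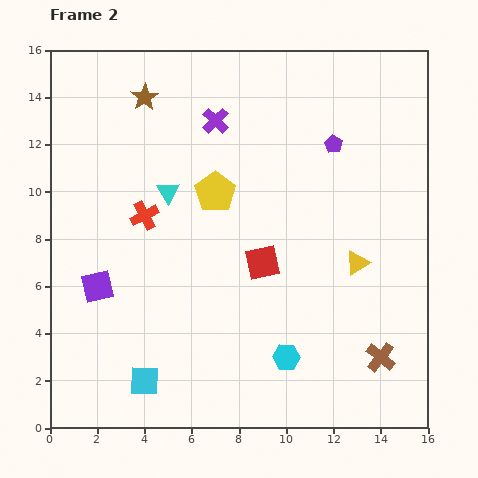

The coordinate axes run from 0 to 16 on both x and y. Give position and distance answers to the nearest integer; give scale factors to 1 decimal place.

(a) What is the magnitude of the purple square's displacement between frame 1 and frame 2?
4

The purple square moved from (1, 2) to (2, 6), a distance of √(1² + 4²) ≈ 4.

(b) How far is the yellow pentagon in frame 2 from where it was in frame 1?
4

The yellow pentagon moved from (7, 14) to (7, 10), a distance of √(0² + 4²) ≈ 4.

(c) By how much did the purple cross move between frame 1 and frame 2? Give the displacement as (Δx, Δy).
(-1, 4)

The purple cross was at (8, 9) in frame 1 and (7, 13) in frame 2.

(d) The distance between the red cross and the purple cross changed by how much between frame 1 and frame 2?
-1

Distance in frame 1: 6. Distance in frame 2: 5.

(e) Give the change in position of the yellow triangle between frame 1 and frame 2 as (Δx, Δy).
(1, 1)

The yellow triangle was at (12, 6) in frame 1 and (13, 7) in frame 2.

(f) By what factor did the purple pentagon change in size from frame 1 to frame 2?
0.7×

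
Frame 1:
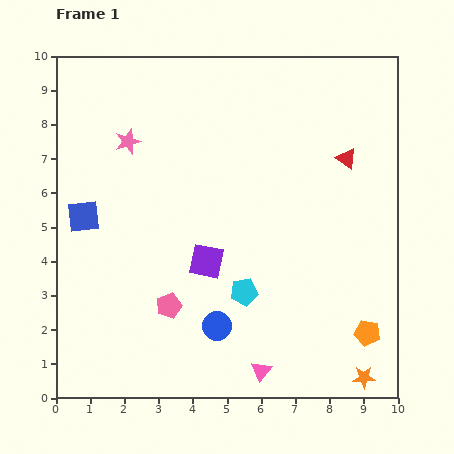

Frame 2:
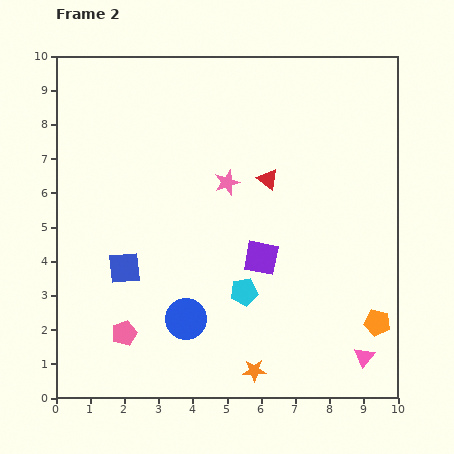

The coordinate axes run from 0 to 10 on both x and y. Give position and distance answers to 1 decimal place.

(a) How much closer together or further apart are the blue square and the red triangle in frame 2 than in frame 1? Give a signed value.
-3.0

Distance in frame 1: 7.9. Distance in frame 2: 4.9.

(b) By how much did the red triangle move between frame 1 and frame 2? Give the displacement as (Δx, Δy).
(-2.3, -0.6)

The red triangle was at (8.5, 7.0) in frame 1 and (6.2, 6.4) in frame 2.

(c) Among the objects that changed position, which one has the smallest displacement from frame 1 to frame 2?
the orange pentagon

(moved 0.4)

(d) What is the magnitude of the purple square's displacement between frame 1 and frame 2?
1.6

The purple square moved from (4.4, 4.0) to (6.0, 4.1), a distance of √(1.6² + 0.1²) ≈ 1.6.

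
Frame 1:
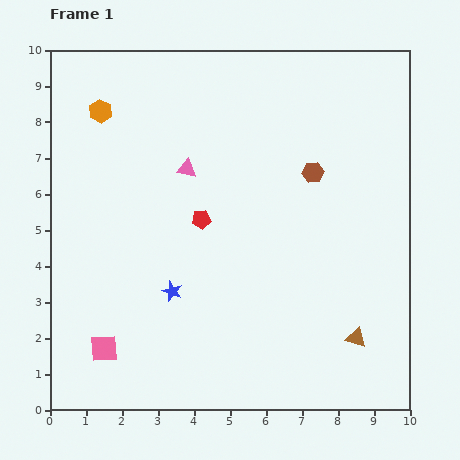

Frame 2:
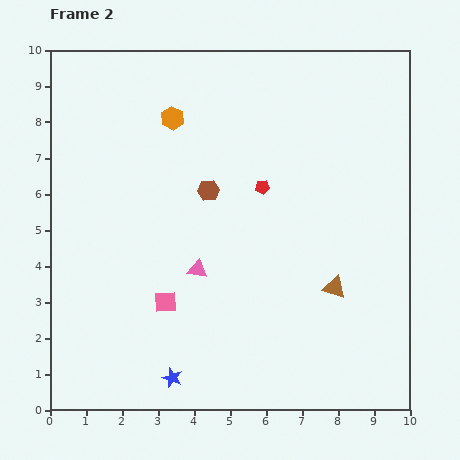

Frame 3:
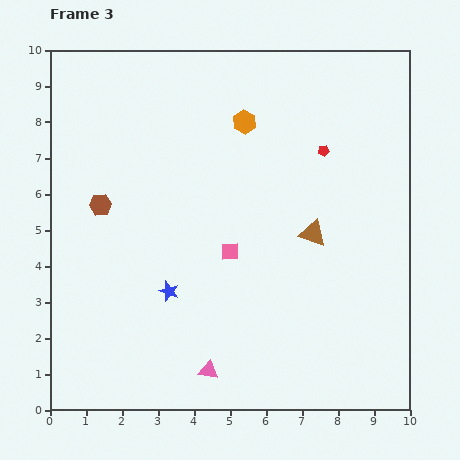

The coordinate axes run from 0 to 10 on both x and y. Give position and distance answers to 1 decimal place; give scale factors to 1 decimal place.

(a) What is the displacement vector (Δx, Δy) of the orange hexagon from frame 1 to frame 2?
(2.0, -0.2)

The orange hexagon was at (1.4, 8.3) in frame 1 and (3.4, 8.1) in frame 2.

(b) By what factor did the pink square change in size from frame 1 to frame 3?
0.7×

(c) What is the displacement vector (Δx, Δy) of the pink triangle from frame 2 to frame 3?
(0.3, -2.8)

The pink triangle was at (4.1, 3.9) in frame 2 and (4.4, 1.1) in frame 3.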